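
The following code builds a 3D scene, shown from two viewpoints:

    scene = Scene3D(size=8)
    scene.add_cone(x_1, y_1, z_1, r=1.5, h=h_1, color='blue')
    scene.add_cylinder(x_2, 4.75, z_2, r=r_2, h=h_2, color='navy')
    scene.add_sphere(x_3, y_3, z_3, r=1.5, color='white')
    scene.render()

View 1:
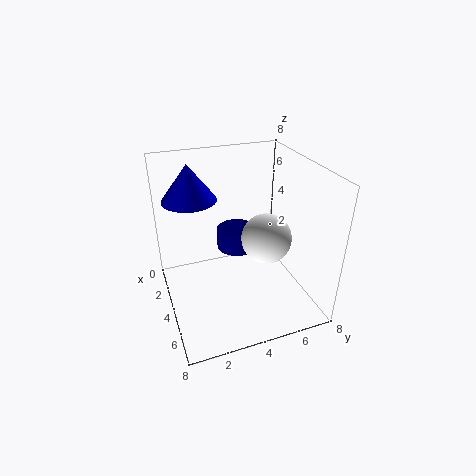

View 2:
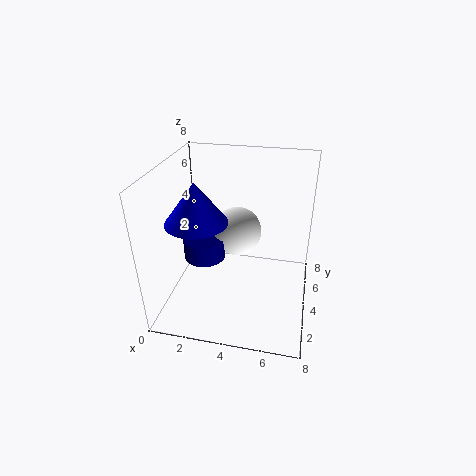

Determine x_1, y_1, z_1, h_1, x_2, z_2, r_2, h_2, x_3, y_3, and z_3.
x_1 = 2.5, y_1 = 1.75, z_1 = 6, h_1 = 2, x_2 = 1.75, z_2 = 2, r_2 = 1.25, h_2 = 1.25, x_3 = 3.5, y_3 = 6, z_3 = 3.25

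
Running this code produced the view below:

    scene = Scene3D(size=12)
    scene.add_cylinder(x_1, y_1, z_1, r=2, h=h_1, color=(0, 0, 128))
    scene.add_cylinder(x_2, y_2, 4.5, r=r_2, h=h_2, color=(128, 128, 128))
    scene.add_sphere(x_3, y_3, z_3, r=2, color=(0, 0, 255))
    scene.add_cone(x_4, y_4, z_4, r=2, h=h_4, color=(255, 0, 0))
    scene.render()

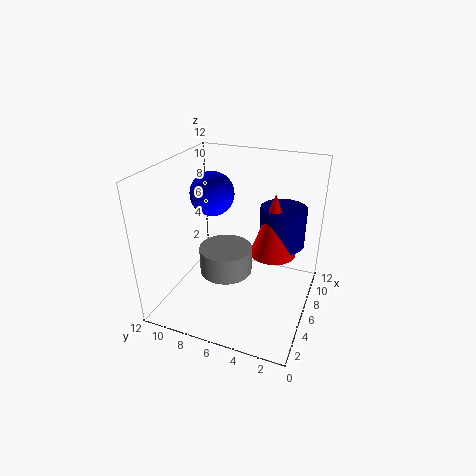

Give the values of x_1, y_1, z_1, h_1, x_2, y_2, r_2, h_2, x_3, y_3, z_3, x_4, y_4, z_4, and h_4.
x_1 = 9, y_1 = 3, z_1 = 4.5, h_1 = 3.5, x_2 = 3.5, y_2 = 6, r_2 = 2, h_2 = 2, x_3 = 8.5, y_3 = 9.5, z_3 = 8.5, x_4 = 8, y_4 = 3.5, z_4 = 4, h_4 = 5.5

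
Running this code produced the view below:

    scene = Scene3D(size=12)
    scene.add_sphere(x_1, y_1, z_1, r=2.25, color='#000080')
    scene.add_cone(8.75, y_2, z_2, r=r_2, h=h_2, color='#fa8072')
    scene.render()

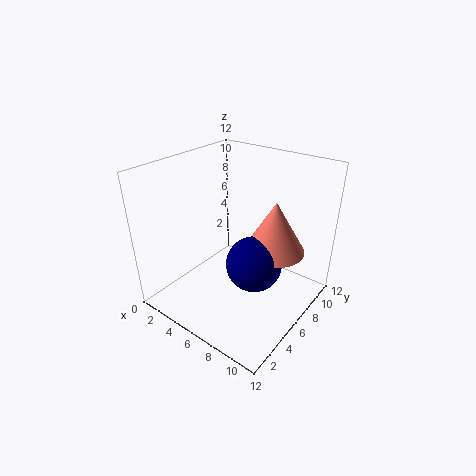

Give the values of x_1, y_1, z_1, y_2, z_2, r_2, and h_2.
x_1 = 8, y_1 = 5.5, z_1 = 4.5, y_2 = 7.25, z_2 = 5.25, r_2 = 2.5, h_2 = 4.25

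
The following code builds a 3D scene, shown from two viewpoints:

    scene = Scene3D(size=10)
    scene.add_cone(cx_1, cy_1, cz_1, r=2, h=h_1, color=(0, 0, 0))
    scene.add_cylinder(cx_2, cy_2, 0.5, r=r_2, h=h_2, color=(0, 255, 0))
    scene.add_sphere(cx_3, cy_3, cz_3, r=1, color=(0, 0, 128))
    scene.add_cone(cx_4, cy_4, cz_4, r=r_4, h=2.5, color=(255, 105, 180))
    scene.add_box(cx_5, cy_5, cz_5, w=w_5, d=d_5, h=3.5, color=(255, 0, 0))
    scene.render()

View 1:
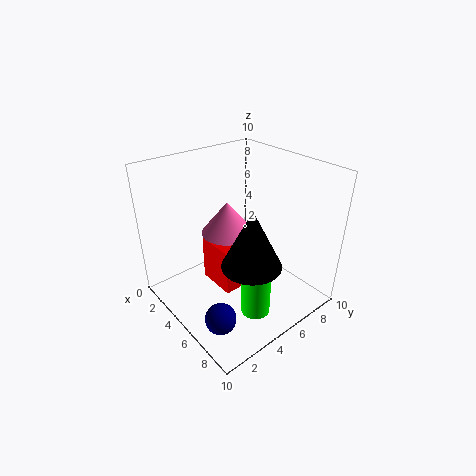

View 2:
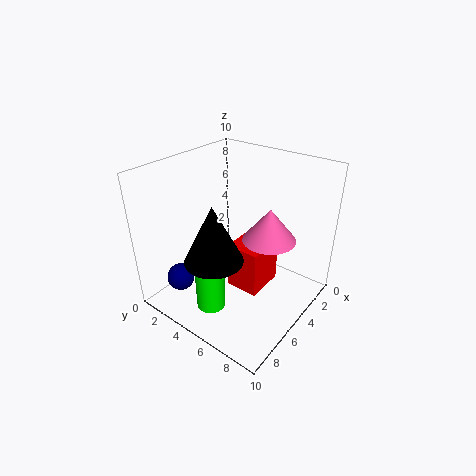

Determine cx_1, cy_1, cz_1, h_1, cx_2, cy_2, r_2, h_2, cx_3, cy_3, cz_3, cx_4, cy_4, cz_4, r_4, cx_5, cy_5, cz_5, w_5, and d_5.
cx_1 = 7, cy_1 = 4.5, cz_1 = 4, h_1 = 4, cx_2 = 7.5, cy_2 = 4.5, r_2 = 1, h_2 = 3.5, cx_3 = 7.5, cy_3 = 1.5, cz_3 = 1.5, cx_4 = 2.5, cy_4 = 6, cz_4 = 4, r_4 = 2, cx_5 = 2, cy_5 = 4, cz_5 = 0.5, w_5 = 3, d_5 = 2.5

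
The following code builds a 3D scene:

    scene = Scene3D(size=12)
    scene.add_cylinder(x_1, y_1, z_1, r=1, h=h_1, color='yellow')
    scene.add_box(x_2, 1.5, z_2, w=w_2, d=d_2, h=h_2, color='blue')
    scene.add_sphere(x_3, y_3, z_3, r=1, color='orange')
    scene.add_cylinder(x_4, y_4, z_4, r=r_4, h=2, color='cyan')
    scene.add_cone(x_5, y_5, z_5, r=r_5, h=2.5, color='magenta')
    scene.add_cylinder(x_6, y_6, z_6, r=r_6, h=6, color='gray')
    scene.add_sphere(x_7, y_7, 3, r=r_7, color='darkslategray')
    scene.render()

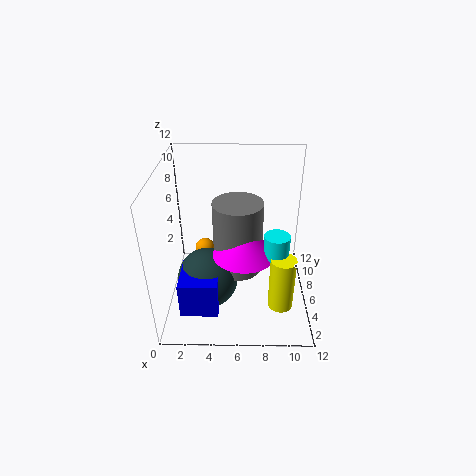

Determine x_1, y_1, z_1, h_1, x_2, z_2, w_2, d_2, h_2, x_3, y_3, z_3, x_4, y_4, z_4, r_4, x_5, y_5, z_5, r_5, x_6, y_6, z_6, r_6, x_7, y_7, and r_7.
x_1 = 9.5, y_1 = 3, z_1 = 1.5, h_1 = 4.5, x_2 = 1.5, z_2 = 1.5, w_2 = 3, d_2 = 3.5, h_2 = 3, x_3 = 2.5, y_3 = 11, z_3 = 1.5, x_4 = 9, y_4 = 4, z_4 = 5.5, r_4 = 1, x_5 = 6.5, y_5 = 4.5, z_5 = 5.5, r_5 = 2.5, x_6 = 6, y_6 = 5.5, z_6 = 3.5, r_6 = 2, x_7 = 3.5, y_7 = 4.5, r_7 = 2.5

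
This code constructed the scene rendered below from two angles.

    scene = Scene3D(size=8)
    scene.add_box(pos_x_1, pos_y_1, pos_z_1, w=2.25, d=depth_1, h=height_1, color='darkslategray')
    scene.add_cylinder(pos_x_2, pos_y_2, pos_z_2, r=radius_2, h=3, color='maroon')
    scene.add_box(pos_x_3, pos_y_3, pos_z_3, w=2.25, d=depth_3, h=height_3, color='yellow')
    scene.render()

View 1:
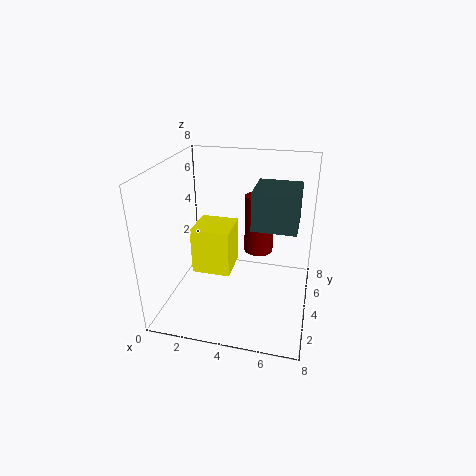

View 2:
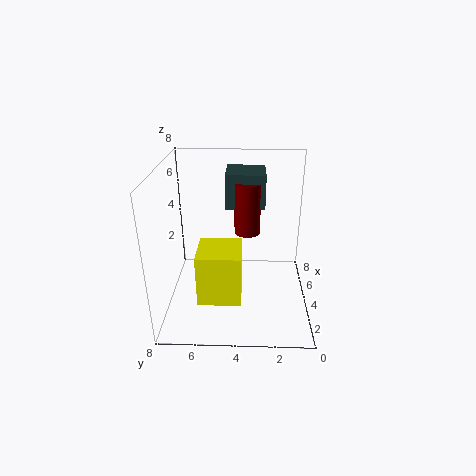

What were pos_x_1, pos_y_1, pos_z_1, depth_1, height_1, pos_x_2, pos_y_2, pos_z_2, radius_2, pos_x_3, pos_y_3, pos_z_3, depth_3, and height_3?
pos_x_1 = 5
pos_y_1 = 2.5
pos_z_1 = 5.25
depth_1 = 2.25
height_1 = 2
pos_x_2 = 5.25
pos_y_2 = 3.5
pos_z_2 = 3.75
radius_2 = 0.75
pos_x_3 = 1.25
pos_y_3 = 3.75
pos_z_3 = 1.5
depth_3 = 2.25
height_3 = 2.75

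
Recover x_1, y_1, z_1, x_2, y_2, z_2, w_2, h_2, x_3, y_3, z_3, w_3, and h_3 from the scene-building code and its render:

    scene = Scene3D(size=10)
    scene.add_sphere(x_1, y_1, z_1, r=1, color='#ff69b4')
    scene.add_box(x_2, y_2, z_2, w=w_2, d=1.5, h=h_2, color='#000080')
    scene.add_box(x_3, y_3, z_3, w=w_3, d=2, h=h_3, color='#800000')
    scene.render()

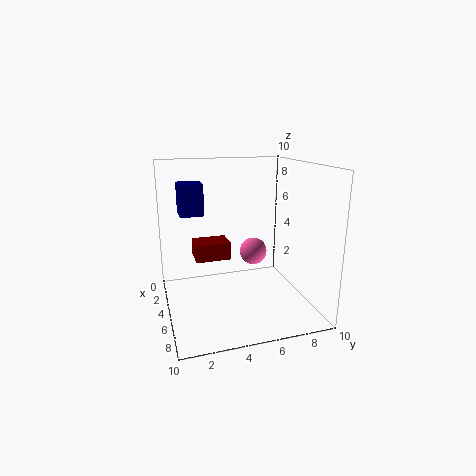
x_1 = 4, y_1 = 6.5, z_1 = 3.5, x_2 = 4.5, y_2 = 1, z_2 = 7, w_2 = 1.5, h_2 = 2, x_3 = 7, y_3 = 1.5, z_3 = 5, w_3 = 1.5, h_3 = 1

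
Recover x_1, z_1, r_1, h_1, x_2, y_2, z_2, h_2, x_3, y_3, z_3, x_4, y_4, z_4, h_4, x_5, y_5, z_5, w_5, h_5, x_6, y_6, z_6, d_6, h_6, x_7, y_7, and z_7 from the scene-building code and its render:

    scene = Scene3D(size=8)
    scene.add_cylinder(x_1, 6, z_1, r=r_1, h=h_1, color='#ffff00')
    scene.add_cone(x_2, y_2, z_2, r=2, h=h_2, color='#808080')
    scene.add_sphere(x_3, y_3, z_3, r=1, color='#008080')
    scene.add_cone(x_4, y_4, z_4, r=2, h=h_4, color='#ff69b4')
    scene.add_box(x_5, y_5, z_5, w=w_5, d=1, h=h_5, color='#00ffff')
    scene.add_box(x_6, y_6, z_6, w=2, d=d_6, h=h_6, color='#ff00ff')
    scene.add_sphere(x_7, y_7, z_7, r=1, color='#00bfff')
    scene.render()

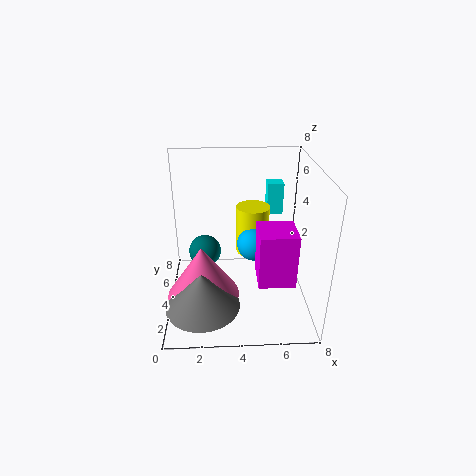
x_1 = 5; z_1 = 2; r_1 = 1; h_1 = 3; x_2 = 2; y_2 = 2; z_2 = 1; h_2 = 2; x_3 = 2; y_3 = 6; z_3 = 2; x_4 = 2; y_4 = 3; z_4 = 1; h_4 = 3; x_5 = 6; y_5 = 7; z_5 = 4; w_5 = 1; h_5 = 2; x_6 = 5; y_6 = 2; z_6 = 2; d_6 = 2; h_6 = 3; x_7 = 5; y_7 = 5; z_7 = 3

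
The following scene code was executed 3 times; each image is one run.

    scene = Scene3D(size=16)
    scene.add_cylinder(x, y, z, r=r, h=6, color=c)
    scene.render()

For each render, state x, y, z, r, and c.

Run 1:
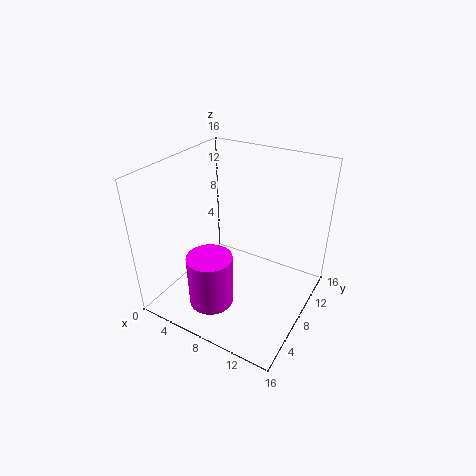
x = 6.5
y = 4.5
z = 1
r = 2.5
c = 'magenta'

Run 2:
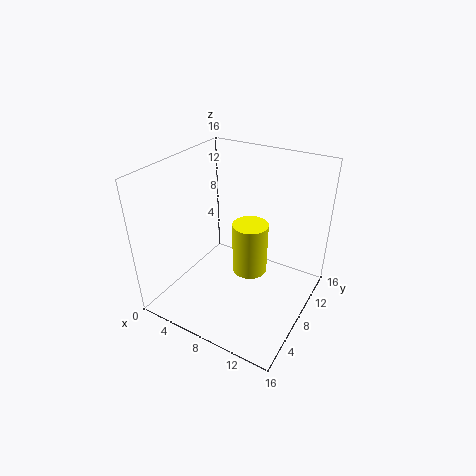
x = 9
y = 9
z = 3.5
r = 2
c = 'yellow'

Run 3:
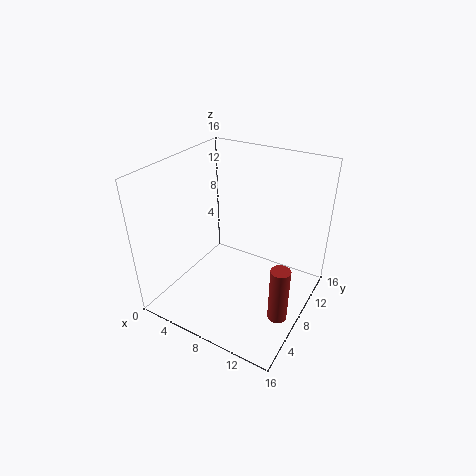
x = 14.5
y = 5
z = 2
r = 1
c = 'brown'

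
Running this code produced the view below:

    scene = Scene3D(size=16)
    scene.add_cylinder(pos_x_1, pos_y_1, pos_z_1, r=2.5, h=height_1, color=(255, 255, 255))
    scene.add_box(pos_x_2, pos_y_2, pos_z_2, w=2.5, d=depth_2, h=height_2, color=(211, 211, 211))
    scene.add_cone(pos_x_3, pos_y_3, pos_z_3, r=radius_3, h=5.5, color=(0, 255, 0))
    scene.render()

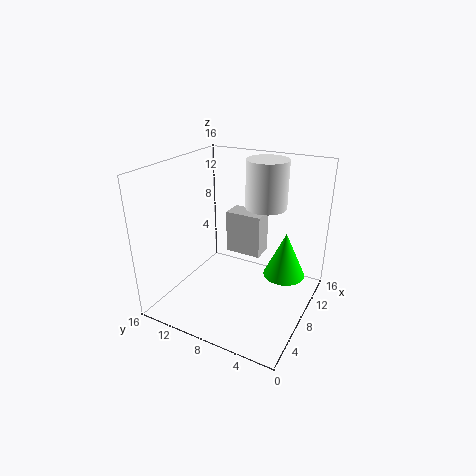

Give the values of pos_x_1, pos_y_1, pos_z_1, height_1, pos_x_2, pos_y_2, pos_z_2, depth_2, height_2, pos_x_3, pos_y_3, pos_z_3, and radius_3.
pos_x_1 = 13.25
pos_y_1 = 7
pos_z_1 = 10
height_1 = 5.75
pos_x_2 = 9.75
pos_y_2 = 6.25
pos_z_2 = 5
depth_2 = 4.25
height_2 = 5
pos_x_3 = 12
pos_y_3 = 3.75
pos_z_3 = 2.25
radius_3 = 2.5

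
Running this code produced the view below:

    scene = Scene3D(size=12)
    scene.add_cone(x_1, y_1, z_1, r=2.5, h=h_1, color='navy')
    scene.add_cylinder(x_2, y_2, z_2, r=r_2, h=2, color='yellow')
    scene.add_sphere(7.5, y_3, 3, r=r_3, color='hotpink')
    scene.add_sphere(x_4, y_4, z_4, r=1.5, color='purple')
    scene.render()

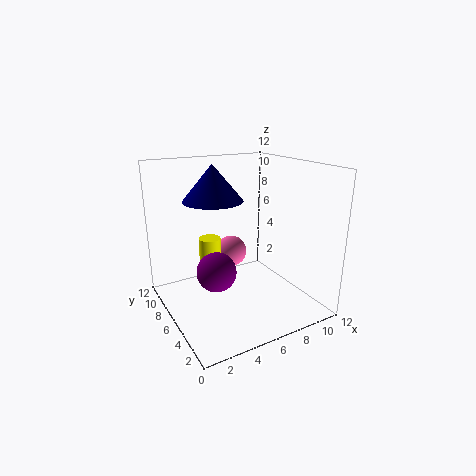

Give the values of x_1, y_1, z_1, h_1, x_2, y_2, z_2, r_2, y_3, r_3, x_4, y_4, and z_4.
x_1 = 4.5
y_1 = 7.5
z_1 = 9
h_1 = 3
x_2 = 5
y_2 = 9.5
z_2 = 3
r_2 = 1
y_3 = 10
r_3 = 1.5
x_4 = 3
y_4 = 4
z_4 = 4.5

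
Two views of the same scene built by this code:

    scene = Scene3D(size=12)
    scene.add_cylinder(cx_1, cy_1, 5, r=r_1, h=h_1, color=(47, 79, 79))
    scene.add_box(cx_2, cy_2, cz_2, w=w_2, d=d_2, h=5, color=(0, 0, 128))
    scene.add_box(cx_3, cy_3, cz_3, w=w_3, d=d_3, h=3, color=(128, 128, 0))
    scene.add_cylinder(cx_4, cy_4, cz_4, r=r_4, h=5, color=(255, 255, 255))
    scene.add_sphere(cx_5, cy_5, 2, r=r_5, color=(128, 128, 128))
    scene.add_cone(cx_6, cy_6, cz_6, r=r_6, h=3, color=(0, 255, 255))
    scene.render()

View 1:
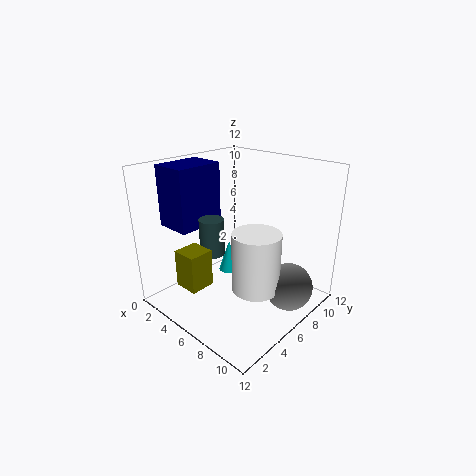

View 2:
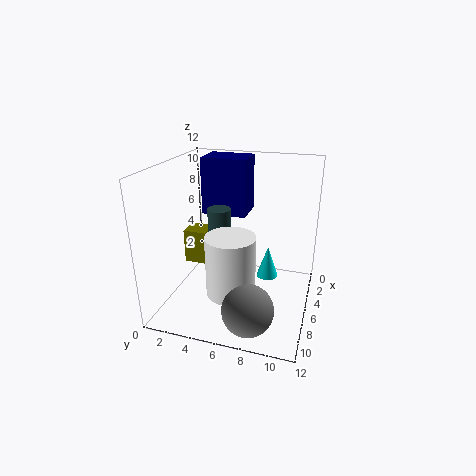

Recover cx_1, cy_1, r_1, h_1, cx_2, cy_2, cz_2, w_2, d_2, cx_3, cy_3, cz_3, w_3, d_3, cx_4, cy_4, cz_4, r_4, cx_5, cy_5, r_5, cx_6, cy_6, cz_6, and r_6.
cx_1 = 5
cy_1 = 4
r_1 = 1
h_1 = 3
cx_2 = 1
cy_2 = 2
cz_2 = 7
w_2 = 3
d_2 = 4
cx_3 = 4
cy_3 = 1
cz_3 = 3
w_3 = 2
d_3 = 2
cx_4 = 8
cy_4 = 6
cz_4 = 2
r_4 = 2
cx_5 = 10
cy_5 = 8
r_5 = 2
cx_6 = 3
cy_6 = 8
cz_6 = 1
r_6 = 1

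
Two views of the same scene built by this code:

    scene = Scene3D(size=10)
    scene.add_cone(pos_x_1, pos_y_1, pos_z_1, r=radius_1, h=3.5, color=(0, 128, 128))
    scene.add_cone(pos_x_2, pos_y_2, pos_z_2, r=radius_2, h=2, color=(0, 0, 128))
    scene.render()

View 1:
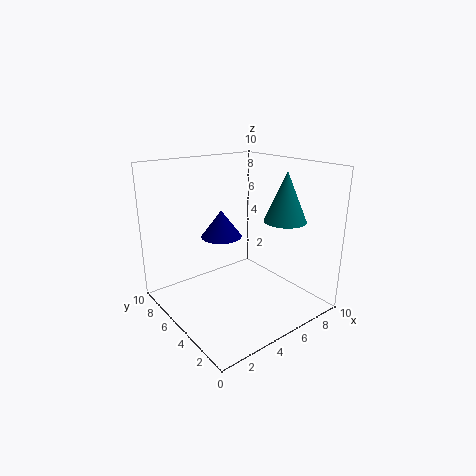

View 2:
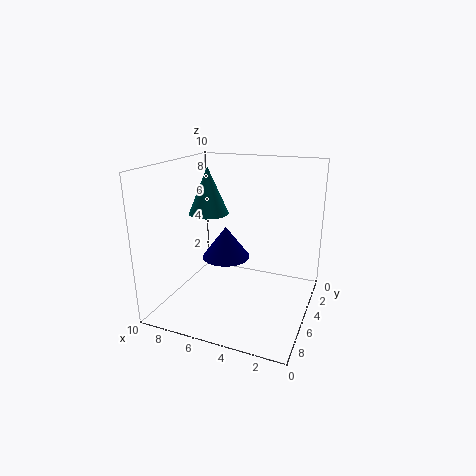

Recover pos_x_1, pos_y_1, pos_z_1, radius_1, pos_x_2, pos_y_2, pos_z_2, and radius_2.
pos_x_1 = 8, pos_y_1 = 3.5, pos_z_1 = 6, radius_1 = 1.5, pos_x_2 = 5, pos_y_2 = 7, pos_z_2 = 4.5, radius_2 = 1.5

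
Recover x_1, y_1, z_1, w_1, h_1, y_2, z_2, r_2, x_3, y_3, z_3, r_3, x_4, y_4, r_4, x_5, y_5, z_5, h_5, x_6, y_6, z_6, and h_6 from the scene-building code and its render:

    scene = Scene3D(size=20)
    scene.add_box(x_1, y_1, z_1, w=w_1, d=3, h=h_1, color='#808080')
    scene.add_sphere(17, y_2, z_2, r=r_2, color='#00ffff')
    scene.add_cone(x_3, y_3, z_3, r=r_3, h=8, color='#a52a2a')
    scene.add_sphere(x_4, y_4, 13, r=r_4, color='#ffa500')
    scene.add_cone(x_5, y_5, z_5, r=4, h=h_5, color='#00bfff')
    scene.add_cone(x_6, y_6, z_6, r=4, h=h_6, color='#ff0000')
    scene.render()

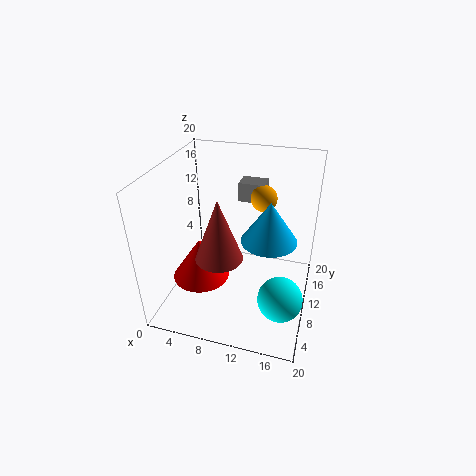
x_1 = 8; y_1 = 17; z_1 = 12; w_1 = 4; h_1 = 3; y_2 = 6; z_2 = 4; r_2 = 3; x_3 = 9; y_3 = 5; z_3 = 10; r_3 = 3; x_4 = 12; y_4 = 17; r_4 = 2; x_5 = 14; y_5 = 12; z_5 = 9; h_5 = 6; x_6 = 5; y_6 = 8; z_6 = 4; h_6 = 6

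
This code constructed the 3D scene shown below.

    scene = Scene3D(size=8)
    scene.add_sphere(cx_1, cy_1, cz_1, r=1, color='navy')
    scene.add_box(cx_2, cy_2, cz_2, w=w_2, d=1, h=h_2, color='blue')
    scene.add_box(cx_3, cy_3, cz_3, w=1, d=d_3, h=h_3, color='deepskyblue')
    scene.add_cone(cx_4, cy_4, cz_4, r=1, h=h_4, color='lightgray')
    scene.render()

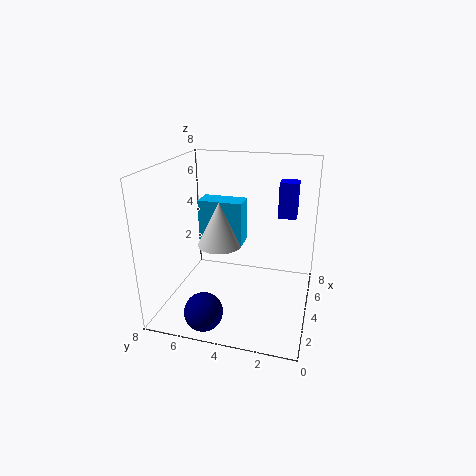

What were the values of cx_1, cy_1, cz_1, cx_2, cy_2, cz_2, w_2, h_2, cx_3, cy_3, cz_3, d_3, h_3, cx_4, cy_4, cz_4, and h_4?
cx_1 = 1, cy_1 = 5, cz_1 = 1, cx_2 = 5, cy_2 = 1, cz_2 = 5, w_2 = 1, h_2 = 2, cx_3 = 1, cy_3 = 3, cz_3 = 5, d_3 = 2, h_3 = 2, cx_4 = 1, cy_4 = 4, cz_4 = 5, h_4 = 2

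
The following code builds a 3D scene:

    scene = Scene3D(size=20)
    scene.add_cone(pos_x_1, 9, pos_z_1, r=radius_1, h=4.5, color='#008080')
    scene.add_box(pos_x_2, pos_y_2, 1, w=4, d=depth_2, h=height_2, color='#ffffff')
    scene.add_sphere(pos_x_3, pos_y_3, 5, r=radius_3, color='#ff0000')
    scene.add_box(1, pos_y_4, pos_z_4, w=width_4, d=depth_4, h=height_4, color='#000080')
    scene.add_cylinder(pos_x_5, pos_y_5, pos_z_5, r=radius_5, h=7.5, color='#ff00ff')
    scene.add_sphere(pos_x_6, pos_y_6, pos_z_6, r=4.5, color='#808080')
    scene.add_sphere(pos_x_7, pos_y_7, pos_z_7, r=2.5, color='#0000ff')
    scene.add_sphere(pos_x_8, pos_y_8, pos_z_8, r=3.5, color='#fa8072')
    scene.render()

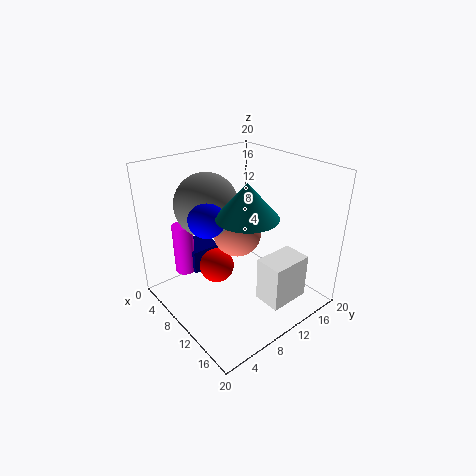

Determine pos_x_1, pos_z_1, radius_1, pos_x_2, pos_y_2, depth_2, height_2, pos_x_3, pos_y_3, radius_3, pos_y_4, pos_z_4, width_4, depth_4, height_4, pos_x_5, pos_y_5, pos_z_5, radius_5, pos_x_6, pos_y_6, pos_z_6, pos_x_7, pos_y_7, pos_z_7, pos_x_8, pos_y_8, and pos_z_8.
pos_x_1 = 13; pos_z_1 = 14.5; radius_1 = 4; pos_x_2 = 13; pos_y_2 = 11; depth_2 = 6; height_2 = 6.5; pos_x_3 = 7.5; pos_y_3 = 8; radius_3 = 2.5; pos_y_4 = 5.5; pos_z_4 = 3.5; width_4 = 4.5; depth_4 = 4.5; height_4 = 3.5; pos_x_5 = 3.5; pos_y_5 = 5; pos_z_5 = 3.5; radius_5 = 1.5; pos_x_6 = 5.5; pos_y_6 = 8; pos_z_6 = 14; pos_x_7 = 8.5; pos_y_7 = 6; pos_z_7 = 13.5; pos_x_8 = 8; pos_y_8 = 11.5; pos_z_8 = 9.5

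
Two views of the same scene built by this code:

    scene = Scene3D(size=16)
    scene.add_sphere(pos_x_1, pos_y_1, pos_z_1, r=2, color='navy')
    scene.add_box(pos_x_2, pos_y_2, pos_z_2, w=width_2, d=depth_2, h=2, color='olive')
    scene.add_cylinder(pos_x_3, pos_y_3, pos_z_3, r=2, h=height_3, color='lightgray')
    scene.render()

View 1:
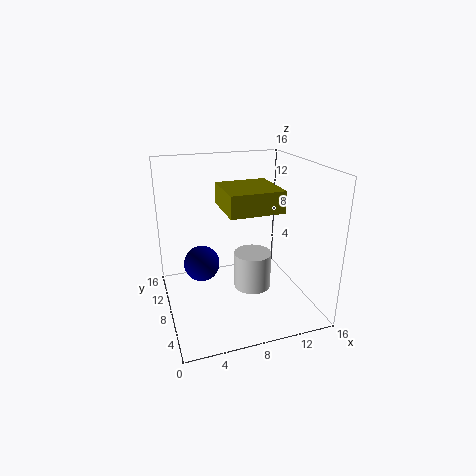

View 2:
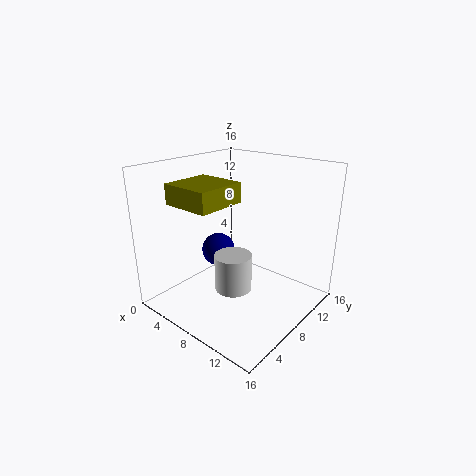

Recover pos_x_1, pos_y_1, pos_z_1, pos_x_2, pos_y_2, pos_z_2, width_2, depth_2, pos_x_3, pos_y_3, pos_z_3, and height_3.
pos_x_1 = 4; pos_y_1 = 9; pos_z_1 = 5; pos_x_2 = 5; pos_y_2 = 1; pos_z_2 = 13; width_2 = 5; depth_2 = 5; pos_x_3 = 9; pos_y_3 = 6; pos_z_3 = 3; height_3 = 4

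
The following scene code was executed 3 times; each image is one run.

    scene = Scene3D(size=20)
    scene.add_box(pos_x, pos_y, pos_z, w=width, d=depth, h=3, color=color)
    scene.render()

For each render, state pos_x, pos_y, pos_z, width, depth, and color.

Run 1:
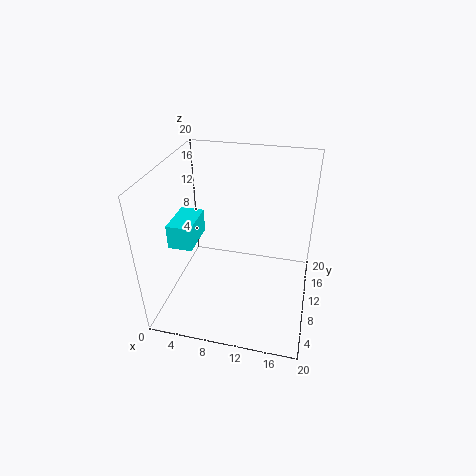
pos_x = 3
pos_y = 3
pos_z = 12
width = 3
depth = 5
color = 'cyan'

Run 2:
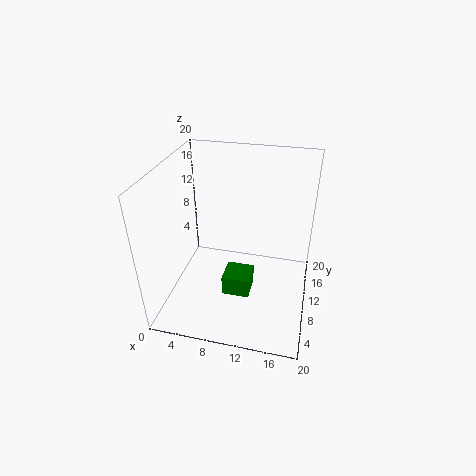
pos_x = 8
pos_y = 8
pos_z = 1
width = 4
depth = 4
color = 'green'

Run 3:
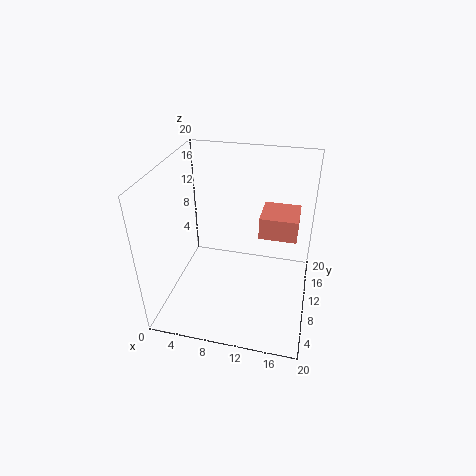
pos_x = 13
pos_y = 9
pos_z = 11
width = 5
depth = 5
color = 'salmon'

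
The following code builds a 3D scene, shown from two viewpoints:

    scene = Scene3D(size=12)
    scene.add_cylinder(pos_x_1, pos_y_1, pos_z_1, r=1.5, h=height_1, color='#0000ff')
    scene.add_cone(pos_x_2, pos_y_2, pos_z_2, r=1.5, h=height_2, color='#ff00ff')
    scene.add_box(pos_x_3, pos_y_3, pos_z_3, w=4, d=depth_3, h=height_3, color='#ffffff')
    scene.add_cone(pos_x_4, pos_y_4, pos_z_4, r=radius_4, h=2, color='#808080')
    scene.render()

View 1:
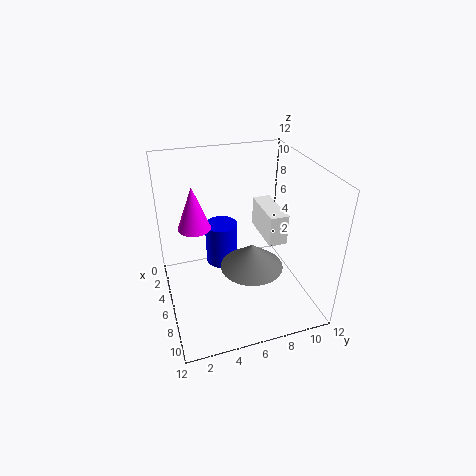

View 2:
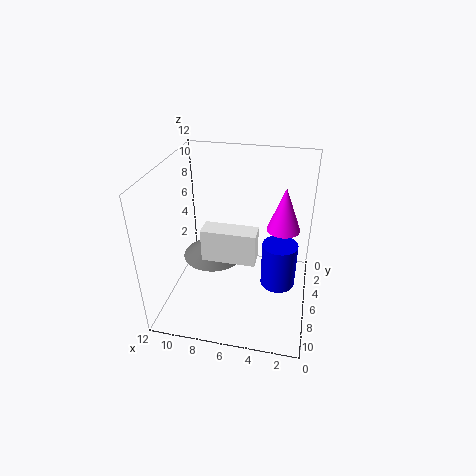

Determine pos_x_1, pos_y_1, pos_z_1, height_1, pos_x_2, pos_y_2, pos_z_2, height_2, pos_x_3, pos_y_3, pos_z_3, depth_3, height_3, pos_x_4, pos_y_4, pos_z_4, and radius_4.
pos_x_1 = 2.5; pos_y_1 = 5.5; pos_z_1 = 1.5; height_1 = 4; pos_x_2 = 2.5; pos_y_2 = 3; pos_z_2 = 5.5; height_2 = 4; pos_x_3 = 4; pos_y_3 = 8; pos_z_3 = 6; depth_3 = 1.5; height_3 = 2.5; pos_x_4 = 8; pos_y_4 = 6.5; pos_z_4 = 4.5; radius_4 = 2.5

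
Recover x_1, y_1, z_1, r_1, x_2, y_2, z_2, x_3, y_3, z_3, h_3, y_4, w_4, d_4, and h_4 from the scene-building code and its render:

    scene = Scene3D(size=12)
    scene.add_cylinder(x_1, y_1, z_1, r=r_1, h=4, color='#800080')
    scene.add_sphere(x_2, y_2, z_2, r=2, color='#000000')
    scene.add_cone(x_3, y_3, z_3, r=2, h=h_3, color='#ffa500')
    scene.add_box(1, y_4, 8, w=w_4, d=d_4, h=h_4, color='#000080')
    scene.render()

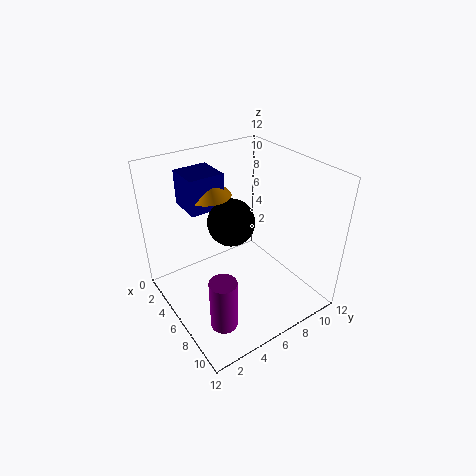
x_1 = 10, y_1 = 2, z_1 = 2, r_1 = 1, x_2 = 5, y_2 = 6, z_2 = 7, x_3 = 3, y_3 = 5, z_3 = 9, h_3 = 2, y_4 = 3, w_4 = 3, d_4 = 3, h_4 = 3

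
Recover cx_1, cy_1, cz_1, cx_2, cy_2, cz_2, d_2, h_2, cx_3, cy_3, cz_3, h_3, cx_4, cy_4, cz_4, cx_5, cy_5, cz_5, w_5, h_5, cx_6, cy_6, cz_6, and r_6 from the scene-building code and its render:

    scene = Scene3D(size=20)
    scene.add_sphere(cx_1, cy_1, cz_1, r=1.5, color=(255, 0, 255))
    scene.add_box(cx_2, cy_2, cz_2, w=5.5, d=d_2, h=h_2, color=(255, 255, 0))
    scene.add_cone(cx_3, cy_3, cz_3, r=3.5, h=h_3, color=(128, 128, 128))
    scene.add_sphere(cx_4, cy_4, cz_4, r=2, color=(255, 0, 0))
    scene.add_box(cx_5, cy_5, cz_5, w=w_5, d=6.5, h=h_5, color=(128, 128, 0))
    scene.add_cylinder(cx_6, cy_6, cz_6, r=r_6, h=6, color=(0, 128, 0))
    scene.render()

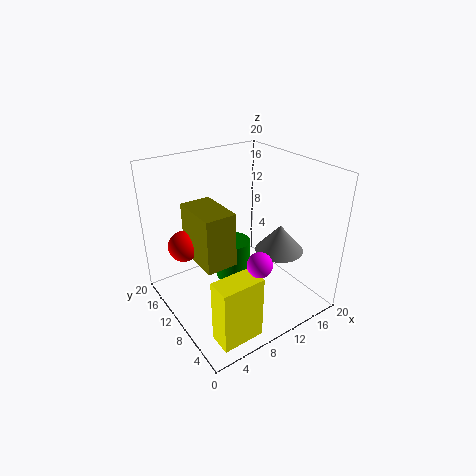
cx_1 = 7.5
cy_1 = 2
cz_1 = 11
cx_2 = 2
cy_2 = 1
cz_2 = 1
d_2 = 3
h_2 = 8.5
cx_3 = 16
cy_3 = 8
cz_3 = 7
h_3 = 4
cx_4 = 2.5
cy_4 = 11.5
cz_4 = 10.5
cx_5 = 3
cy_5 = 6
cz_5 = 9
w_5 = 4
h_5 = 7
cx_6 = 10.5
cy_6 = 12
cz_6 = 2.5
r_6 = 2.5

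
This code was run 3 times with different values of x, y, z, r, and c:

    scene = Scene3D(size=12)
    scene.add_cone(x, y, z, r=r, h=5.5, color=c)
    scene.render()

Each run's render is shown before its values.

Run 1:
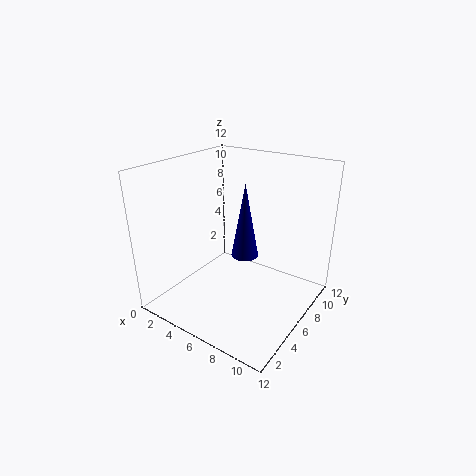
x = 8
y = 4
z = 6
r = 1
c = 'navy'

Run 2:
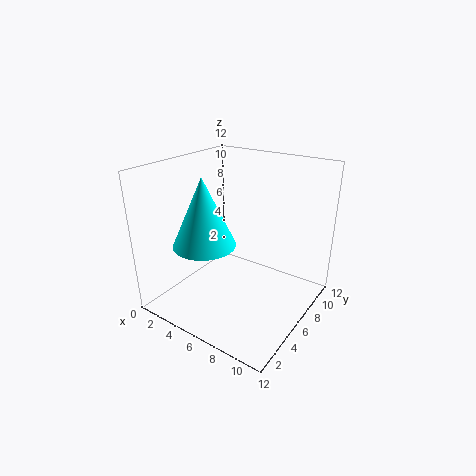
x = 4.5
y = 3.5
z = 6
r = 2.5
c = 'cyan'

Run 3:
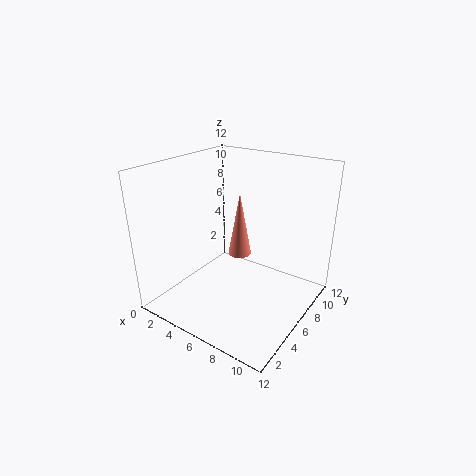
x = 5.5
y = 7
z = 4
r = 1
c = 'salmon'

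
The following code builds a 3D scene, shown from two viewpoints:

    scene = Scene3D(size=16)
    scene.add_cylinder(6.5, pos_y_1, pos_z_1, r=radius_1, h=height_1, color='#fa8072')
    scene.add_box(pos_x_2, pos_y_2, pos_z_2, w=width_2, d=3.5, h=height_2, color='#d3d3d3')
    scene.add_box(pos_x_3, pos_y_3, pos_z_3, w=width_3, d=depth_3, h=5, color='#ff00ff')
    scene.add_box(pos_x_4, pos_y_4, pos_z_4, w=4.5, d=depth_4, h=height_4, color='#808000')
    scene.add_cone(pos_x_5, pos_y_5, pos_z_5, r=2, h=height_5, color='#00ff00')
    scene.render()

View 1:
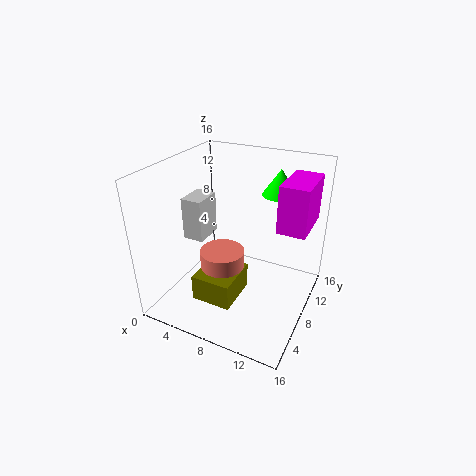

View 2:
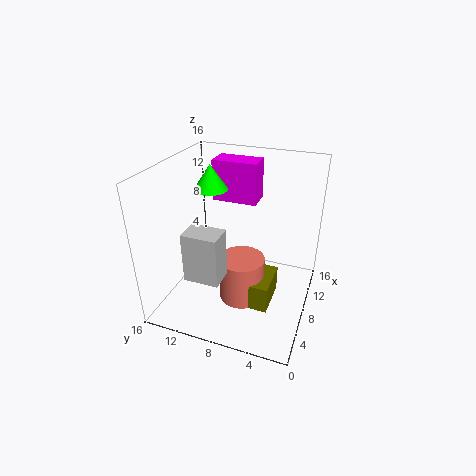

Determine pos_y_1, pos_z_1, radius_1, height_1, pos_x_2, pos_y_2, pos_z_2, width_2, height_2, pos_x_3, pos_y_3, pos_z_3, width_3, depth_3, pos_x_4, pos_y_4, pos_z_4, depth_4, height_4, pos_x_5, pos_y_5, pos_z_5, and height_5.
pos_y_1 = 7, pos_z_1 = 1.5, radius_1 = 2.5, height_1 = 5, pos_x_2 = 1, pos_y_2 = 7.5, pos_z_2 = 6.5, width_2 = 2.5, height_2 = 5, pos_x_3 = 12.5, pos_y_3 = 7.5, pos_z_3 = 10, width_3 = 3, depth_3 = 5.5, pos_x_4 = 4.5, pos_y_4 = 3.5, pos_z_4 = 1.5, depth_4 = 5, height_4 = 3, pos_x_5 = 11, pos_y_5 = 12.5, pos_z_5 = 12, height_5 = 3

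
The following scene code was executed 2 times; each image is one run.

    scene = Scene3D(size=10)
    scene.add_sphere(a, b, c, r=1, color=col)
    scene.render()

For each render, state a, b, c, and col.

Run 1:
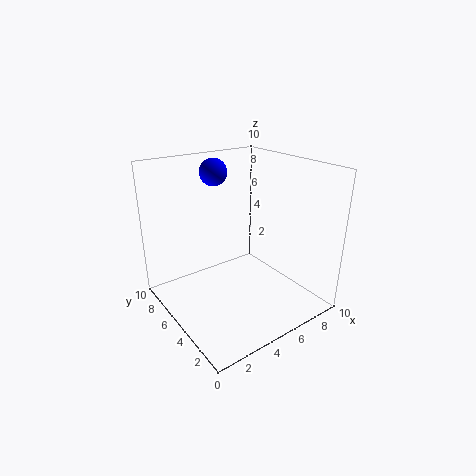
a = 5
b = 8
c = 9
col = 'blue'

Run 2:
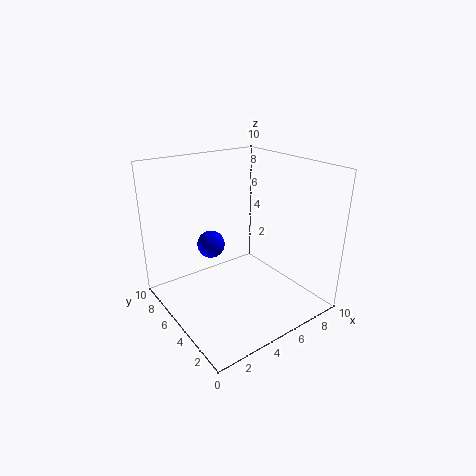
a = 4
b = 7
c = 4
col = 'blue'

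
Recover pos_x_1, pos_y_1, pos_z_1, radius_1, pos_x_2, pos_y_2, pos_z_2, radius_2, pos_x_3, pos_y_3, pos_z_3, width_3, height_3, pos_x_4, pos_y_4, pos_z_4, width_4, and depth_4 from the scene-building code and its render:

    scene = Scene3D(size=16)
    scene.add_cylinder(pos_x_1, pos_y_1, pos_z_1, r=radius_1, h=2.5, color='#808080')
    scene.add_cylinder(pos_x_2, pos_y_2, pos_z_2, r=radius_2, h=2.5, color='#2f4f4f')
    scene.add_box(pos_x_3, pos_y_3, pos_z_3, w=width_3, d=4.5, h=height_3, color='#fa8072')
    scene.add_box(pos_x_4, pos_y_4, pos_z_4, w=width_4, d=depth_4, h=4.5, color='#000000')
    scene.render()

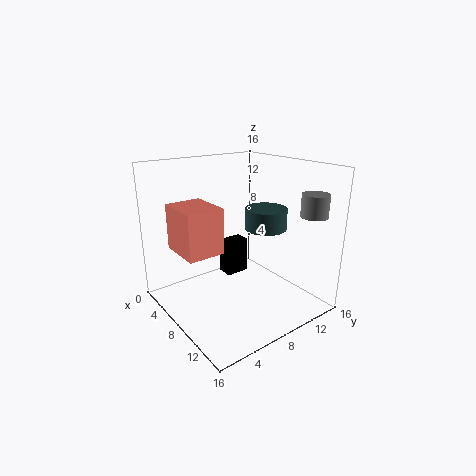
pos_x_1 = 13
pos_y_1 = 14.5
pos_z_1 = 10.5
radius_1 = 1.5
pos_x_2 = 7.5
pos_y_2 = 12.5
pos_z_2 = 8
radius_2 = 2.5
pos_x_3 = 0.5
pos_y_3 = 3
pos_z_3 = 5.5
width_3 = 5.5
height_3 = 5.5
pos_x_4 = 2
pos_y_4 = 9.5
pos_z_4 = 1
width_4 = 2
depth_4 = 3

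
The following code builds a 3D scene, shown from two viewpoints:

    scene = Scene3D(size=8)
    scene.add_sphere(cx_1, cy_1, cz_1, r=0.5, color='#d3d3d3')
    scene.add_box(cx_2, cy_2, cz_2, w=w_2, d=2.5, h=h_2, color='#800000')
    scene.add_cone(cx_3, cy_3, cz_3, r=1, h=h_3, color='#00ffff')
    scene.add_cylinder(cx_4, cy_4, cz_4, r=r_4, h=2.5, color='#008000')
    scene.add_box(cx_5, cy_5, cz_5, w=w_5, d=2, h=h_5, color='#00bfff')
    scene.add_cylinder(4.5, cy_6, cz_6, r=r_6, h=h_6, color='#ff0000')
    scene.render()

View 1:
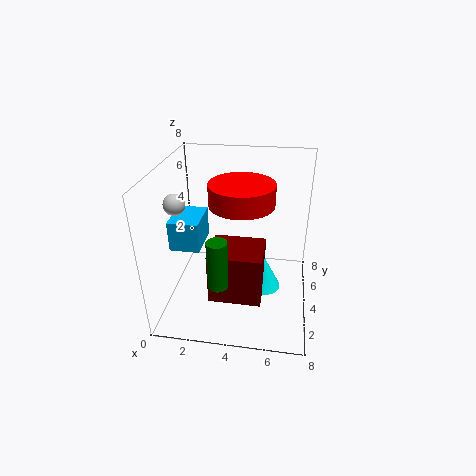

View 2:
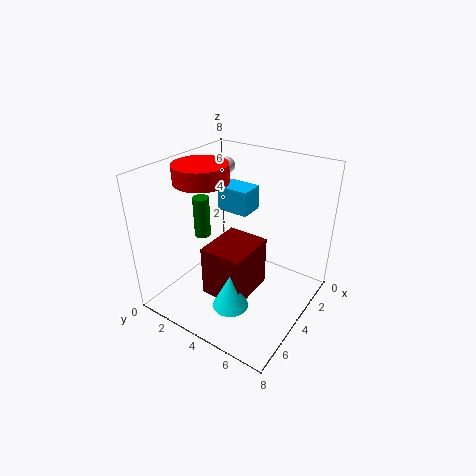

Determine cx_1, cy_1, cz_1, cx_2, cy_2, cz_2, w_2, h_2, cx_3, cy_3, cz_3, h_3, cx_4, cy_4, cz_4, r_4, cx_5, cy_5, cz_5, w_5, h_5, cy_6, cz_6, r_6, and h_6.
cx_1 = 1.5, cy_1 = 1.5, cz_1 = 7, cx_2 = 2.5, cy_2 = 2.5, cz_2 = 0.5, w_2 = 3, h_2 = 3, cx_3 = 5.5, cy_3 = 4.5, cz_3 = 0.5, h_3 = 2, cx_4 = 3.5, cy_4 = 1, cz_4 = 3, r_4 = 0.5, cx_5 = 1, cy_5 = 1.5, cz_5 = 4.5, w_5 = 1.5, h_5 = 1.5, cy_6 = 2, cz_6 = 7, r_6 = 1.5, h_6 = 1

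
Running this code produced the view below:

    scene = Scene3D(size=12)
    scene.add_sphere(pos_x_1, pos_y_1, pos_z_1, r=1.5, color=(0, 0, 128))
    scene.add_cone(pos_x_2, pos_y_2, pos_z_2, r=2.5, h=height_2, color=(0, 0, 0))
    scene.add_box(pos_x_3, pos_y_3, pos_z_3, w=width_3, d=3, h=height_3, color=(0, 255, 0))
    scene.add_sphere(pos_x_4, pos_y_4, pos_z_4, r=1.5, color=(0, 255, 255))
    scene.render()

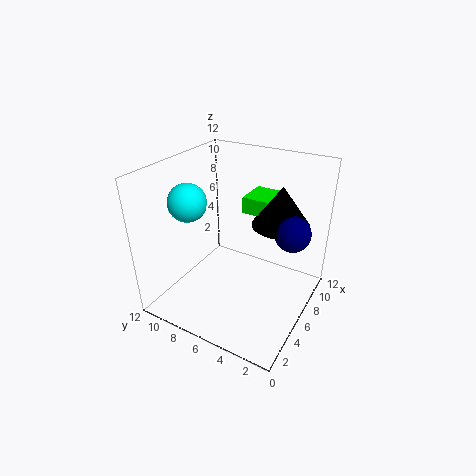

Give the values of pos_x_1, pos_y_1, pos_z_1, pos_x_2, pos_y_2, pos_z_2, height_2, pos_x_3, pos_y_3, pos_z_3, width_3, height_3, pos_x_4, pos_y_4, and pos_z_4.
pos_x_1 = 8
pos_y_1 = 2
pos_z_1 = 6.5
pos_x_2 = 9
pos_y_2 = 3.5
pos_z_2 = 6.5
height_2 = 3.5
pos_x_3 = 8.5
pos_y_3 = 4
pos_z_3 = 7
width_3 = 3
height_3 = 1.5
pos_x_4 = 3.5
pos_y_4 = 9
pos_z_4 = 9.5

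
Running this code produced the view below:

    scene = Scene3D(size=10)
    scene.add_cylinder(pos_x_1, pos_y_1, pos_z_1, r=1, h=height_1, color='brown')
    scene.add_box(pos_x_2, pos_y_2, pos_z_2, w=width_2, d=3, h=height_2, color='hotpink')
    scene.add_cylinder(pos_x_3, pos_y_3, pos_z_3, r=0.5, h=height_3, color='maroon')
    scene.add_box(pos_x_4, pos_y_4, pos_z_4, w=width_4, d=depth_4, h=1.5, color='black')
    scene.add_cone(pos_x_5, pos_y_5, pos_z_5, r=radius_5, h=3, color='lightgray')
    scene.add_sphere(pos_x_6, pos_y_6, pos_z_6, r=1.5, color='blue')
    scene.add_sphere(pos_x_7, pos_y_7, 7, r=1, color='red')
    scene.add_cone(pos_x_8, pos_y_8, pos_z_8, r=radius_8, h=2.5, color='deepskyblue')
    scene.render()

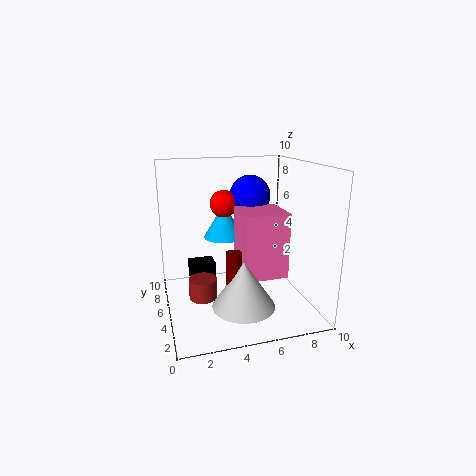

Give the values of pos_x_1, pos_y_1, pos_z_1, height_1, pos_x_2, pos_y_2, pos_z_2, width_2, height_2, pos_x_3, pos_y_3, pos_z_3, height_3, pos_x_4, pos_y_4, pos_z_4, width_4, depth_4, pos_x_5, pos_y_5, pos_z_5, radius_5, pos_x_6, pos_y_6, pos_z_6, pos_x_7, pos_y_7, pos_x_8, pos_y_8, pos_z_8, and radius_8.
pos_x_1 = 2.5; pos_y_1 = 5.5; pos_z_1 = 0.5; height_1 = 1.5; pos_x_2 = 5; pos_y_2 = 3; pos_z_2 = 2.5; width_2 = 3; height_2 = 4.5; pos_x_3 = 4; pos_y_3 = 2.5; pos_z_3 = 0.5; height_3 = 4.5; pos_x_4 = 2; pos_y_4 = 8; pos_z_4 = 0.5; width_4 = 2; depth_4 = 1.5; pos_x_5 = 4.5; pos_y_5 = 2; pos_z_5 = 1.5; radius_5 = 2; pos_x_6 = 6.5; pos_y_6 = 7; pos_z_6 = 7.5; pos_x_7 = 4.5; pos_y_7 = 7; pos_x_8 = 4.5; pos_y_8 = 7; pos_z_8 = 4.5; radius_8 = 1.5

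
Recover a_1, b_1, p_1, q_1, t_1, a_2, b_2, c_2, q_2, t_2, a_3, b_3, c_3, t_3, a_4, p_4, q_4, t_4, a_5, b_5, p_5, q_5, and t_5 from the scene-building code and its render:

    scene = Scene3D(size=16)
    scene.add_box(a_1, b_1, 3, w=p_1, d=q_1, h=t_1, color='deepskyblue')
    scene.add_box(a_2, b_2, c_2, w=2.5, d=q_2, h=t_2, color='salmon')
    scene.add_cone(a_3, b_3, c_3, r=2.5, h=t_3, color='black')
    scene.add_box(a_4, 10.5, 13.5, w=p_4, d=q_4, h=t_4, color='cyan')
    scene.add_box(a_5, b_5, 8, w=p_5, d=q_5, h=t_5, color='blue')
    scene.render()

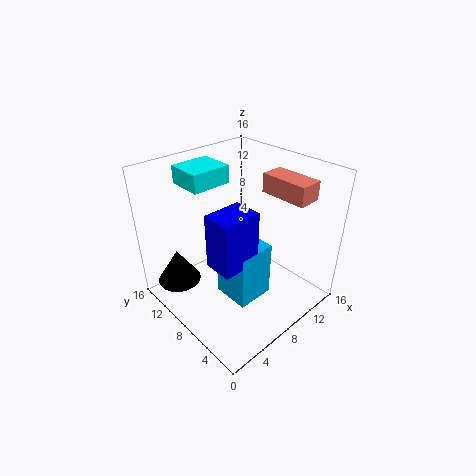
a_1 = 4.5; b_1 = 3.5; p_1 = 4; q_1 = 4; t_1 = 6; a_2 = 10; b_2 = 1.5; c_2 = 13.5; q_2 = 5; t_2 = 2; a_3 = 3; b_3 = 13; c_3 = 2; t_3 = 4; a_4 = 4.5; p_4 = 4.5; q_4 = 4; t_4 = 2; a_5 = 2.5; b_5 = 3.5; p_5 = 4; q_5 = 3; t_5 = 5.5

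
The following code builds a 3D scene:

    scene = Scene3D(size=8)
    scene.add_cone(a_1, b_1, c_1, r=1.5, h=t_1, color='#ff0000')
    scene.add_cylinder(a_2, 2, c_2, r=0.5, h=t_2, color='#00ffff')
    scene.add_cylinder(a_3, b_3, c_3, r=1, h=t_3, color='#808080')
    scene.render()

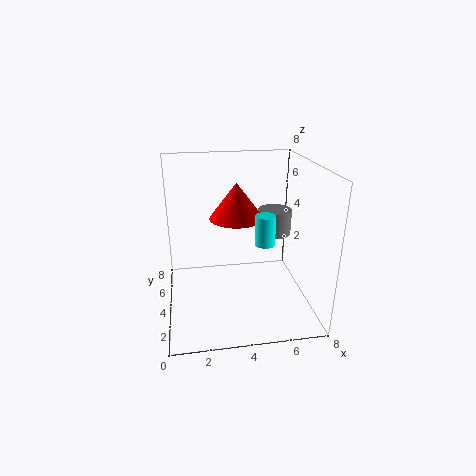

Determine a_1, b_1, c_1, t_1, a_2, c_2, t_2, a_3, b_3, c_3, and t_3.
a_1 = 4; b_1 = 4.5; c_1 = 5; t_1 = 2; a_2 = 5; c_2 = 4.5; t_2 = 1.5; a_3 = 6.5; b_3 = 5.5; c_3 = 3.5; t_3 = 1.5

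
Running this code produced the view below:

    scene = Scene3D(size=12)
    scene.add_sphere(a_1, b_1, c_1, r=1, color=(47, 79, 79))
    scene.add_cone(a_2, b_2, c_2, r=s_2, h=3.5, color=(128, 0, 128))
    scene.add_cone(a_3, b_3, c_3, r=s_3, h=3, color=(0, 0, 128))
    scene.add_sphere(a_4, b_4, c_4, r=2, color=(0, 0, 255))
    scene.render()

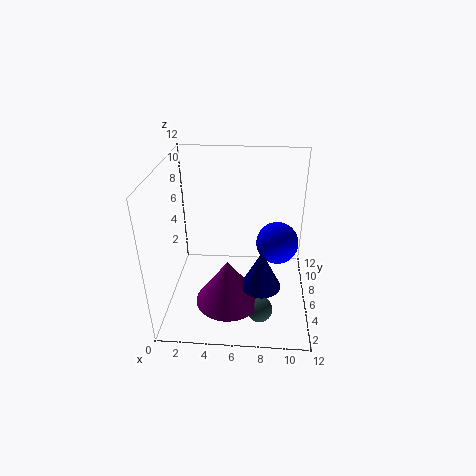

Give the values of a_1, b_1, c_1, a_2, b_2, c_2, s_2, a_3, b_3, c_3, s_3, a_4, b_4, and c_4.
a_1 = 8; b_1 = 2; c_1 = 2; a_2 = 5.5; b_2 = 2.5; c_2 = 2.5; s_2 = 2.5; a_3 = 8; b_3 = 2.5; c_3 = 4; s_3 = 1.5; a_4 = 9.5; b_4 = 9.5; c_4 = 3.5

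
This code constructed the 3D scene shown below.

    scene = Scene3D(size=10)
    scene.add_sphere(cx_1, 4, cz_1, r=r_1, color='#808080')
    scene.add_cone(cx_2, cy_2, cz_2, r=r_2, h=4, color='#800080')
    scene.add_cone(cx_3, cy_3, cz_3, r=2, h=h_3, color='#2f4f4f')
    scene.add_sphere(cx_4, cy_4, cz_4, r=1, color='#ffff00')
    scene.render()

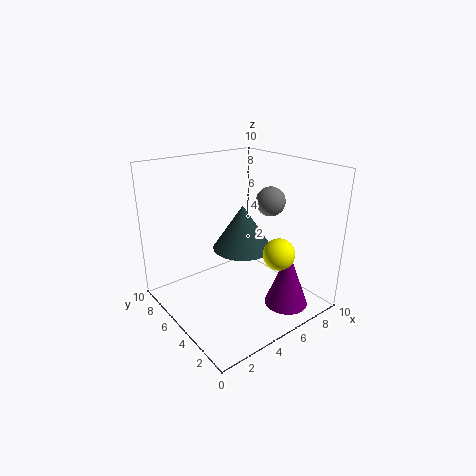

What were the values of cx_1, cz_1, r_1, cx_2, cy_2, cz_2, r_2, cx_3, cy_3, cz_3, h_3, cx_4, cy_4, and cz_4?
cx_1 = 7, cz_1 = 7.5, r_1 = 1, cx_2 = 7, cy_2 = 2, cz_2 = 0.5, r_2 = 1.5, cx_3 = 5, cy_3 = 4.5, cz_3 = 4.5, h_3 = 3, cx_4 = 5.5, cy_4 = 1.5, cz_4 = 5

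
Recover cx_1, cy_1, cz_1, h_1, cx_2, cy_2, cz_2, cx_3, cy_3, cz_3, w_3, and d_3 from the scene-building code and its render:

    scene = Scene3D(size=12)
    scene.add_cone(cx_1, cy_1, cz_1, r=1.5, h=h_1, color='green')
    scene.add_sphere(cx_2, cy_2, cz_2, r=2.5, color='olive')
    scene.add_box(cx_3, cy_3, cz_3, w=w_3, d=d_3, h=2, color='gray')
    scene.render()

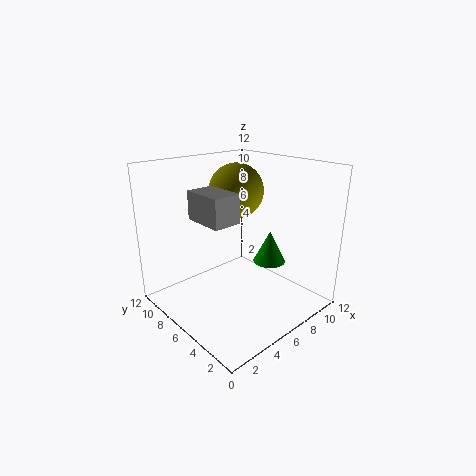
cx_1 = 10
cy_1 = 6
cz_1 = 2.5
h_1 = 3
cx_2 = 8.5
cy_2 = 9
cz_2 = 9
cx_3 = 1
cy_3 = 2.5
cz_3 = 9
w_3 = 2
d_3 = 3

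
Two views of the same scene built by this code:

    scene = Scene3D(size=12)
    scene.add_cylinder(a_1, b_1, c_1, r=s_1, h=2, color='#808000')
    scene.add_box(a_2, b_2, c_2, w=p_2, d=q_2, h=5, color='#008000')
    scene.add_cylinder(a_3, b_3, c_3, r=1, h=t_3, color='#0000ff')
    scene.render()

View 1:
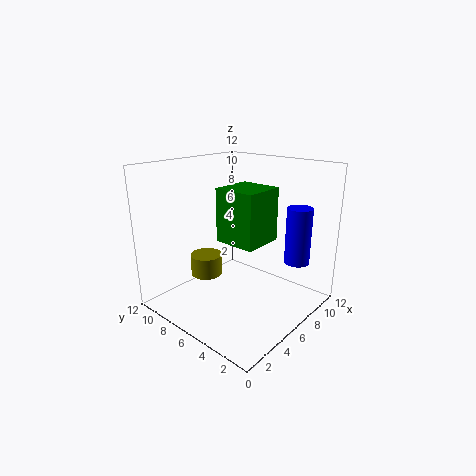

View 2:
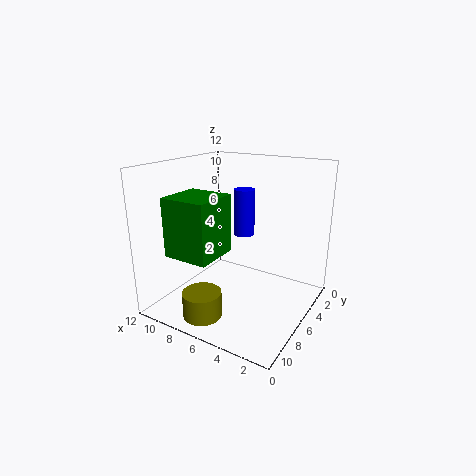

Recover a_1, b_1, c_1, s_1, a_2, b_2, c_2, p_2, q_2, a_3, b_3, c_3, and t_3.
a_1 = 6.5; b_1 = 10.5; c_1 = 1; s_1 = 1.5; a_2 = 7; b_2 = 5.5; c_2 = 4.5; p_2 = 4; q_2 = 4; a_3 = 8; b_3 = 1.5; c_3 = 4.5; t_3 = 4.5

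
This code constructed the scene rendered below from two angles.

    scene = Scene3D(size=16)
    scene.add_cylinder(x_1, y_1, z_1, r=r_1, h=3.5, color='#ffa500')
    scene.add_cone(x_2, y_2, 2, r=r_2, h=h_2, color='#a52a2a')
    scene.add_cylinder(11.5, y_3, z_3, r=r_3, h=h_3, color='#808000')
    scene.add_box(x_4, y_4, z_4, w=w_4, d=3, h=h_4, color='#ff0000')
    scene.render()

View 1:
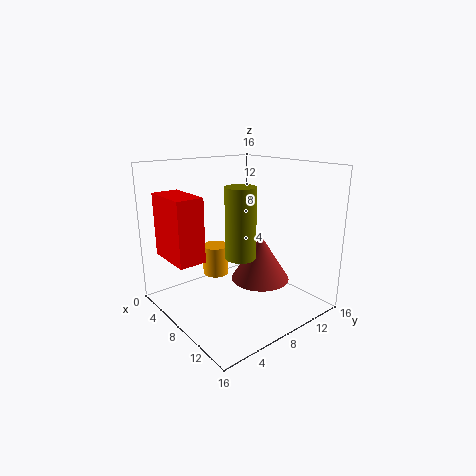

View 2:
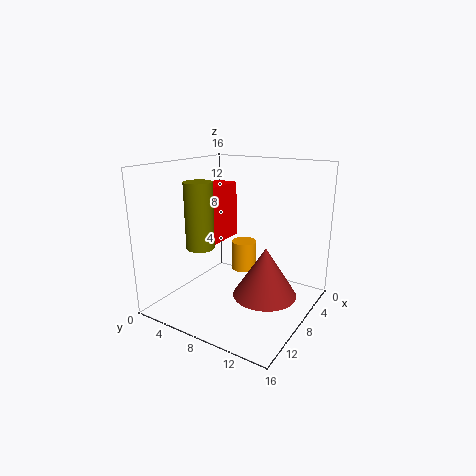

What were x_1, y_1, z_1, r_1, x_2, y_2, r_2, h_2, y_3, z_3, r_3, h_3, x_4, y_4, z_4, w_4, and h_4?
x_1 = 5
y_1 = 7
z_1 = 3
r_1 = 1.5
x_2 = 8
y_2 = 11.5
r_2 = 3.5
h_2 = 5.5
y_3 = 5.5
z_3 = 7.5
r_3 = 1.5
h_3 = 7
x_4 = 2
y_4 = 1
z_4 = 6
w_4 = 5.5
h_4 = 7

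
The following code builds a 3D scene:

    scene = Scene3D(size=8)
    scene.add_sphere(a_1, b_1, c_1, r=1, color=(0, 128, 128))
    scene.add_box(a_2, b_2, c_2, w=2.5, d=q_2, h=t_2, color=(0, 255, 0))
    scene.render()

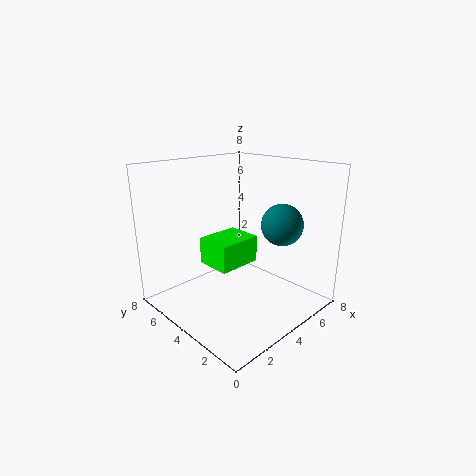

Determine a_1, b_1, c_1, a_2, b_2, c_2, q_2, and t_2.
a_1 = 4, b_1 = 1, c_1 = 5.5, a_2 = 2.5, b_2 = 3.5, c_2 = 2.5, q_2 = 2, t_2 = 1.5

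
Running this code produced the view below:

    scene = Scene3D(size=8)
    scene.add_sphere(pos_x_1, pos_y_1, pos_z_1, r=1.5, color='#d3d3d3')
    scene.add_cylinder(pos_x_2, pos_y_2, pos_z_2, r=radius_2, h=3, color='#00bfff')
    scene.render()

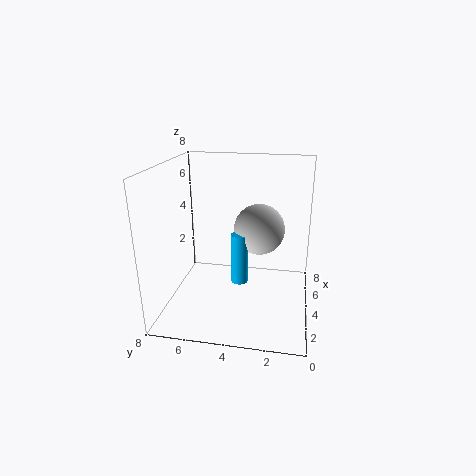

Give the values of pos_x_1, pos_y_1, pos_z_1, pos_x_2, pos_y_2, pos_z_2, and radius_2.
pos_x_1 = 5.5
pos_y_1 = 3
pos_z_1 = 4
pos_x_2 = 4.5
pos_y_2 = 4
pos_z_2 = 1
radius_2 = 0.5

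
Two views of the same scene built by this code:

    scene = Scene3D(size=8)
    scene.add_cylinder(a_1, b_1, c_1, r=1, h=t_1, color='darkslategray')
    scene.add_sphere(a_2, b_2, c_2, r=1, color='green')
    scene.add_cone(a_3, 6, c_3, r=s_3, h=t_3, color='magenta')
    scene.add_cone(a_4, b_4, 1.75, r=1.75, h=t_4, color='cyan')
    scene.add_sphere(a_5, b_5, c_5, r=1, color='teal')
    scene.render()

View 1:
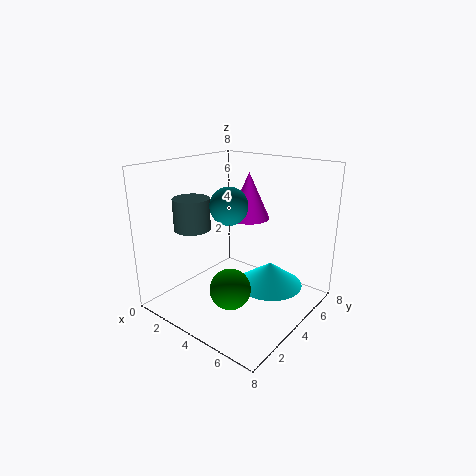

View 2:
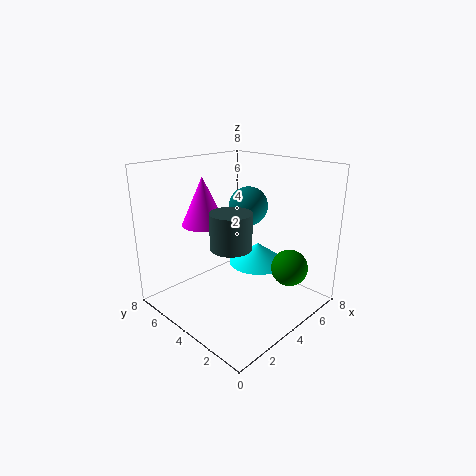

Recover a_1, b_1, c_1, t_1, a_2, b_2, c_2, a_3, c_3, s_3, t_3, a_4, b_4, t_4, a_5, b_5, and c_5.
a_1 = 2, b_1 = 2.5, c_1 = 4.5, t_1 = 1.75, a_2 = 5.5, b_2 = 1.5, c_2 = 2.5, a_3 = 3.25, c_3 = 4.5, s_3 = 1.25, t_3 = 2.75, a_4 = 6, b_4 = 4.25, t_4 = 1.25, a_5 = 4, b_5 = 3.25, c_5 = 6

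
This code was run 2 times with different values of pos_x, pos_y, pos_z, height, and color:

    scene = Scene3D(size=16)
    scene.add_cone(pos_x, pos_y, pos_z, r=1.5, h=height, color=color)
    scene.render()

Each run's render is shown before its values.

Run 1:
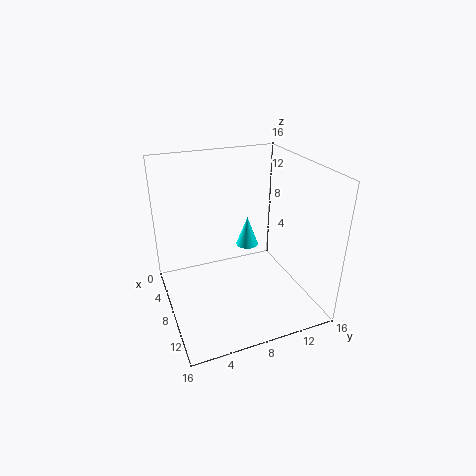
pos_x = 1.5
pos_y = 12
pos_z = 3
height = 4
color = 'cyan'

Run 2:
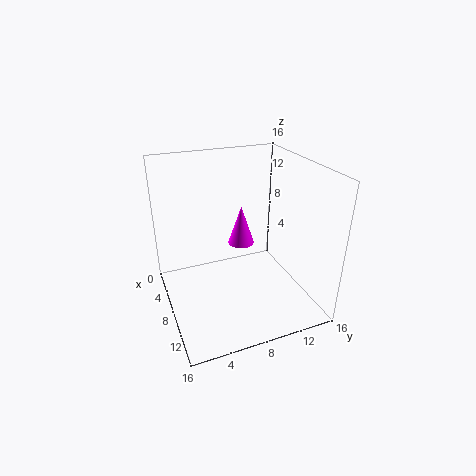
pos_x = 6.5
pos_y = 9
pos_z = 6.5
height = 4.5
color = 'magenta'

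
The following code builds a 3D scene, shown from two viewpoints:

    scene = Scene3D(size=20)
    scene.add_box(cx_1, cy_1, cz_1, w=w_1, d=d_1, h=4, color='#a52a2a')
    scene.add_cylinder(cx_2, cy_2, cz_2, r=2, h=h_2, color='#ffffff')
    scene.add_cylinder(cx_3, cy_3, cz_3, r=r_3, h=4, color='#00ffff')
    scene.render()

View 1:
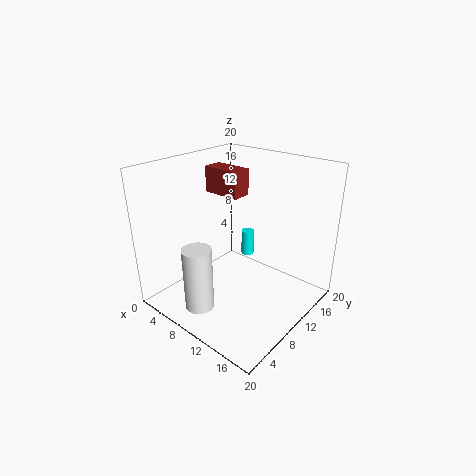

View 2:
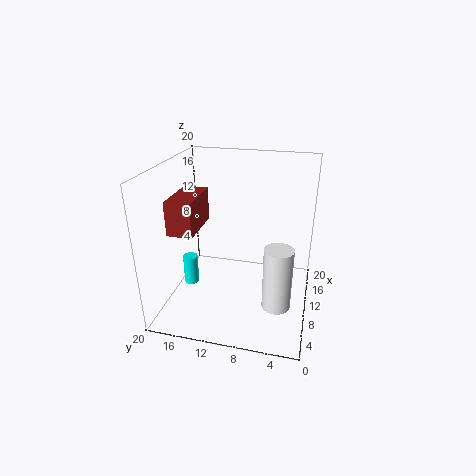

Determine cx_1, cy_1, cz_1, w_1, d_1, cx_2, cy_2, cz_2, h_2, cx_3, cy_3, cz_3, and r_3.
cx_1 = 1; cy_1 = 13; cz_1 = 14; w_1 = 6; d_1 = 3; cx_2 = 8; cy_2 = 4; cz_2 = 1; h_2 = 9; cx_3 = 7; cy_3 = 16; cz_3 = 4; r_3 = 1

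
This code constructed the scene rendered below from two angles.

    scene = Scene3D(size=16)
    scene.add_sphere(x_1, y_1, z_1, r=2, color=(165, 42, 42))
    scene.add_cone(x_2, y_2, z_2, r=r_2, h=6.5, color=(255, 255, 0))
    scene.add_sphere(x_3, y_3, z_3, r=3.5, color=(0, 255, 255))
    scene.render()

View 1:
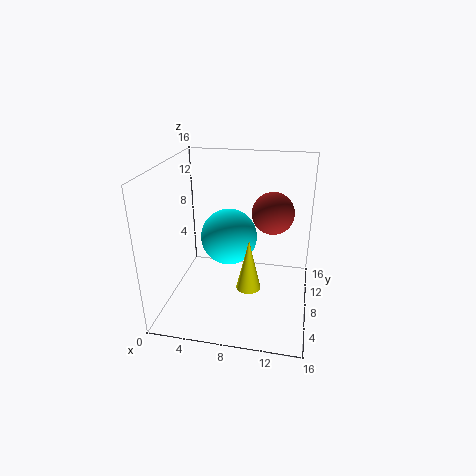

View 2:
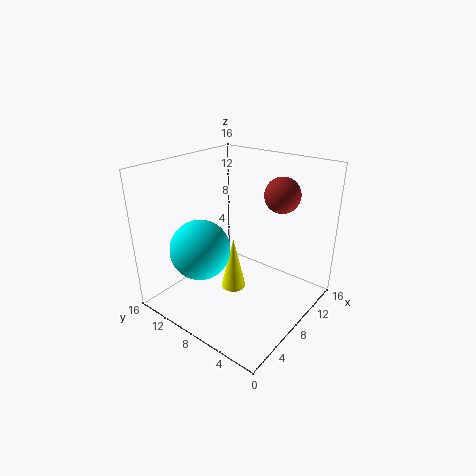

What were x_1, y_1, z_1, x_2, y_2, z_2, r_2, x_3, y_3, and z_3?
x_1 = 12; y_1 = 5; z_1 = 12.5; x_2 = 9; y_2 = 9.5; z_2 = 0.5; r_2 = 1.5; x_3 = 6; y_3 = 12; z_3 = 6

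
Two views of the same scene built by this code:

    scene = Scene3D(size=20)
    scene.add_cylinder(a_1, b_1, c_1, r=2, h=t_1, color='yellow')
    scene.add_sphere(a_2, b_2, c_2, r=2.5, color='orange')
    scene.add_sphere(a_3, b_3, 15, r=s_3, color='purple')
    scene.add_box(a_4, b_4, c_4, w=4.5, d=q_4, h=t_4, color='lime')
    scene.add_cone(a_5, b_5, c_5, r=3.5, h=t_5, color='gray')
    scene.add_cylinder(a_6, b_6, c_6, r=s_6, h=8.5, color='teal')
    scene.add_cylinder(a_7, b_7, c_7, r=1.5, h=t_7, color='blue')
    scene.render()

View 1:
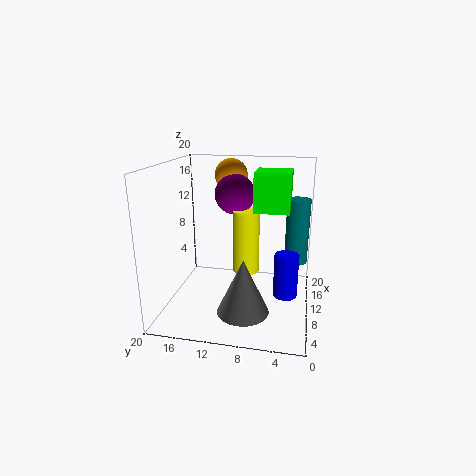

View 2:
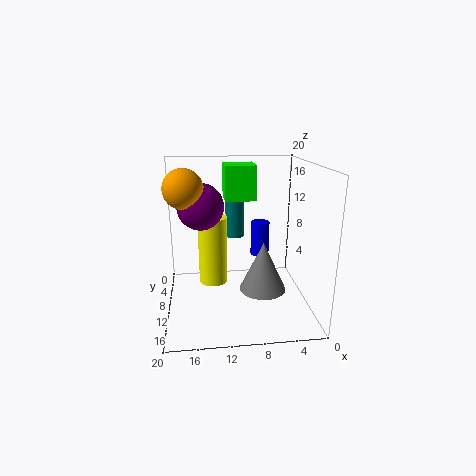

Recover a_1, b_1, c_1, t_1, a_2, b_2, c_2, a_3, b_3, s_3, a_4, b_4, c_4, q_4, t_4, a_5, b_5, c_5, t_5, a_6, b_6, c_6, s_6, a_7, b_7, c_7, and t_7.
a_1 = 13.5, b_1 = 9.5, c_1 = 3.5, t_1 = 9.5, a_2 = 17, b_2 = 12.5, c_2 = 17.5, a_3 = 15, b_3 = 11.5, s_3 = 3, a_4 = 7, b_4 = 3, c_4 = 14.5, q_4 = 4.5, t_4 = 5, a_5 = 6, b_5 = 8.5, c_5 = 1, t_5 = 7.5, a_6 = 9.5, b_6 = 2, c_6 = 7.5, s_6 = 1.5, a_7 = 5.5, b_7 = 3, c_7 = 4.5, t_7 = 5.5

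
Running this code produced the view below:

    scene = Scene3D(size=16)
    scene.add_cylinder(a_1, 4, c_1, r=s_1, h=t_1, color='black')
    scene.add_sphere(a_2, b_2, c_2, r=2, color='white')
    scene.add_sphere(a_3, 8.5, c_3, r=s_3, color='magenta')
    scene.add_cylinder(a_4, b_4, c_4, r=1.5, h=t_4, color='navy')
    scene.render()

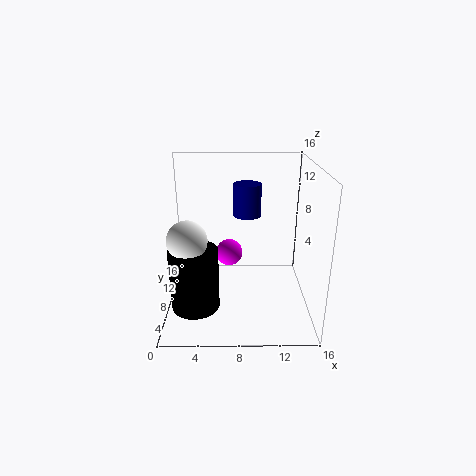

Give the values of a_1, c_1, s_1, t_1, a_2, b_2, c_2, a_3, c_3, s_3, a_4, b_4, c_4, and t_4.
a_1 = 3.5, c_1 = 2, s_1 = 2.5, t_1 = 6.5, a_2 = 3, b_2 = 4, c_2 = 9.5, a_3 = 7, c_3 = 6, s_3 = 1.5, a_4 = 9, b_4 = 8.5, c_4 = 10.5, t_4 = 3.5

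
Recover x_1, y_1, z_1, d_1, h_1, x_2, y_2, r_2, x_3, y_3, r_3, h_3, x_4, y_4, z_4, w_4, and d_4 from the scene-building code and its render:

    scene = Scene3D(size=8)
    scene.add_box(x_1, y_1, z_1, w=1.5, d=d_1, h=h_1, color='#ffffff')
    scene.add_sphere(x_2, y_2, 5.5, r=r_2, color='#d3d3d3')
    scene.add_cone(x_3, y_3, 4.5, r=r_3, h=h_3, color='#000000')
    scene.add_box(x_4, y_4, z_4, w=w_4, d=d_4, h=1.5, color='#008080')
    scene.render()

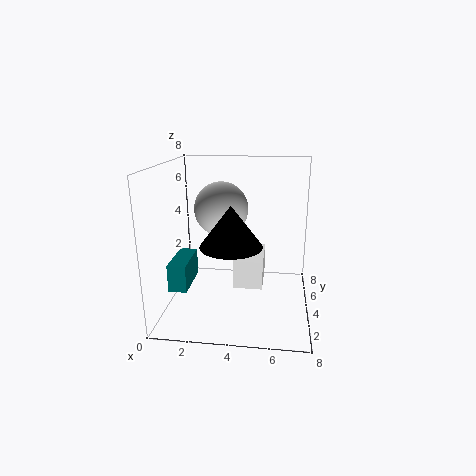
x_1 = 4; y_1 = 2; z_1 = 2; d_1 = 2.5; h_1 = 1.5; x_2 = 3; y_2 = 4.5; r_2 = 1.5; x_3 = 4; y_3 = 1.5; r_3 = 1.5; h_3 = 2; x_4 = 0.5; y_4 = 2; z_4 = 1.5; w_4 = 1; d_4 = 2.5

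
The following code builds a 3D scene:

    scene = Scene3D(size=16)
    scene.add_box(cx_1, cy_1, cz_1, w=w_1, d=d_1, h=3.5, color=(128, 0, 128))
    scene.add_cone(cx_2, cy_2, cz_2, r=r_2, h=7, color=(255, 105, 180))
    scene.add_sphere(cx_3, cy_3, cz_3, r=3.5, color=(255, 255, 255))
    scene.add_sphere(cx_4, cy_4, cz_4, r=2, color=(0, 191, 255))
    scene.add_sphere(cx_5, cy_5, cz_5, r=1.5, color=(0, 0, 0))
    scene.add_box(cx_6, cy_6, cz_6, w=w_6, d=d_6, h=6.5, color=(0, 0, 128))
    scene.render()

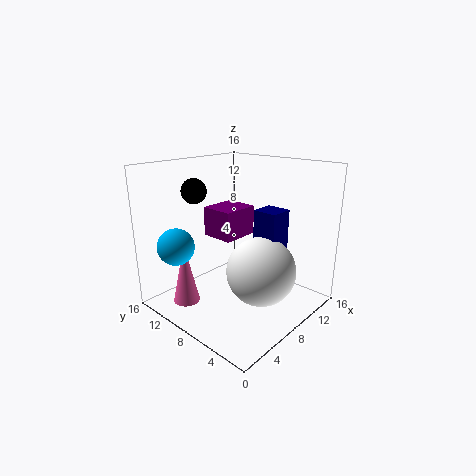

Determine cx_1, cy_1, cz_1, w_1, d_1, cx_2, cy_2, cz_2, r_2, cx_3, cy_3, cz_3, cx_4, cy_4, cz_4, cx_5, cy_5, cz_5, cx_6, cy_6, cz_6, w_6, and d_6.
cx_1 = 8; cy_1 = 9.5; cz_1 = 7; w_1 = 4.5; d_1 = 4; cx_2 = 3.5; cy_2 = 12; cz_2 = 0.5; r_2 = 1.5; cx_3 = 6.5; cy_3 = 3.5; cz_3 = 6; cx_4 = 2.5; cy_4 = 12; cz_4 = 7.5; cx_5 = 7; cy_5 = 14; cz_5 = 12.5; cx_6 = 7; cy_6 = 2.5; cz_6 = 5.5; w_6 = 2.5; d_6 = 2.5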